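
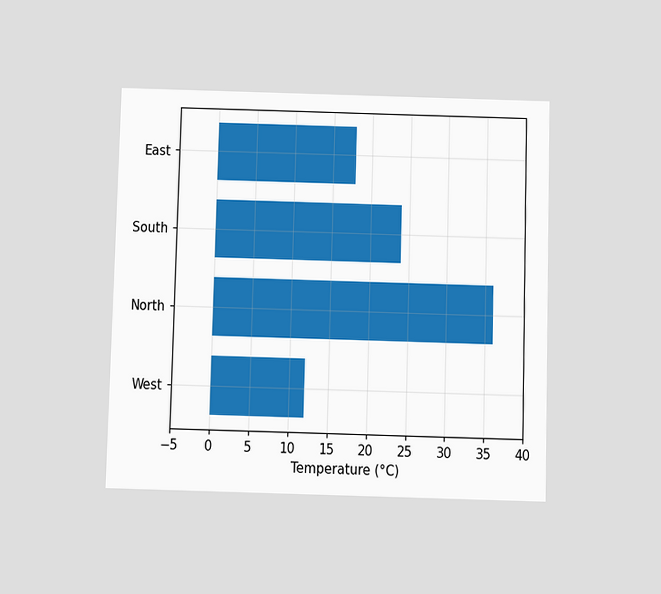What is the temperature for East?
The chart is viewed slightly from below. Reading along the chart's x-axis, the East bar reaches 18°C.

18°C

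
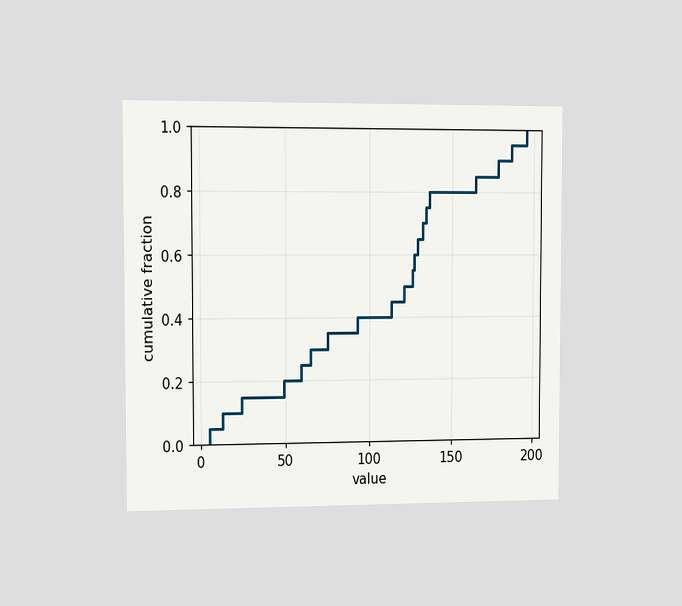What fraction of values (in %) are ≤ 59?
25%

The chart is viewed slightly from the left. At x=59 the ECDF step is at 25%.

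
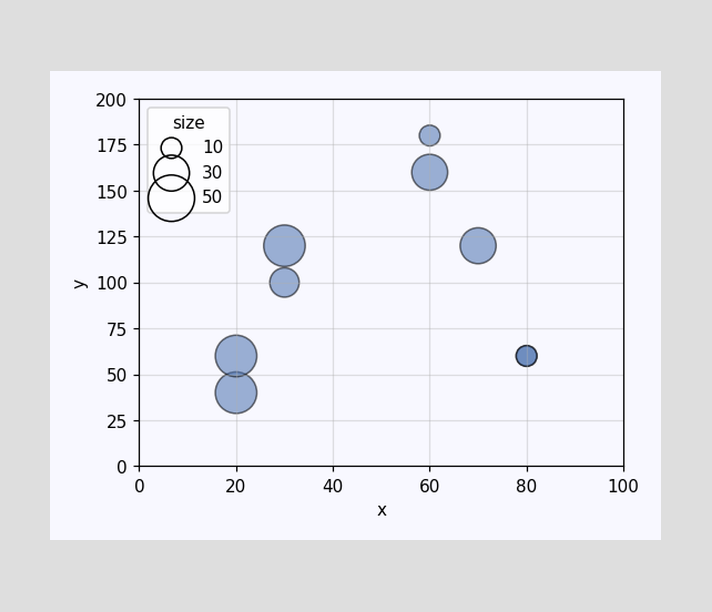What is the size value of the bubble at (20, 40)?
40

Matching the bubble at (20, 40) against the size legend gives 40.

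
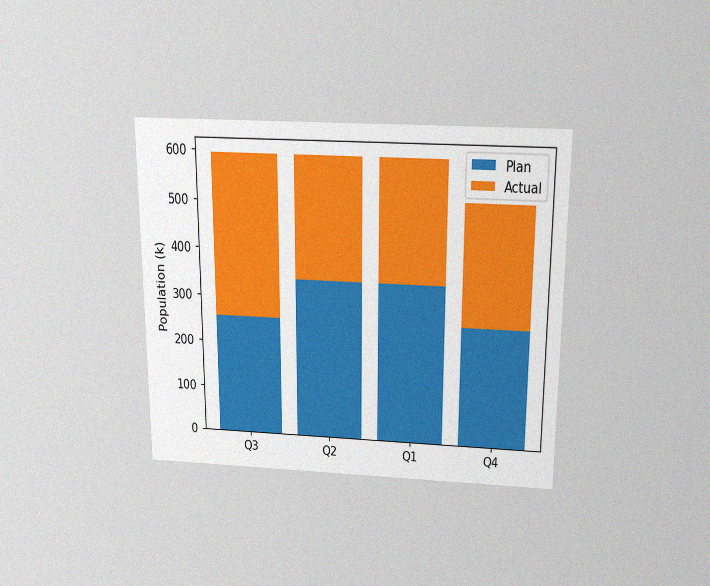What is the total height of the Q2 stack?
The chart is viewed slightly from above, with some photo noise. The Q2 stack's top reaches 595k on the y-axis.

595k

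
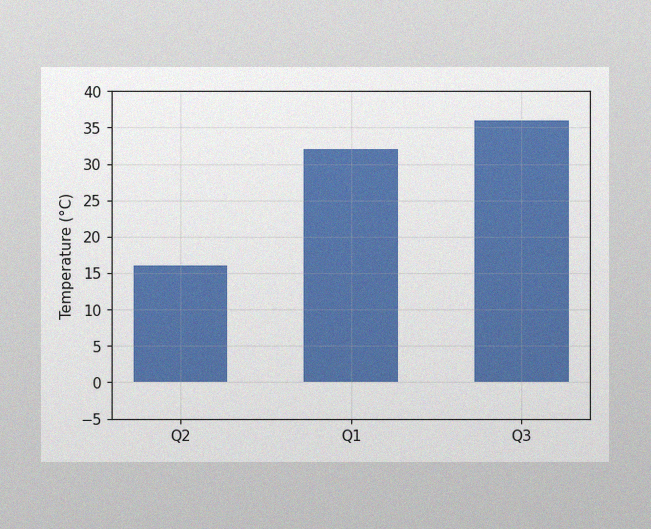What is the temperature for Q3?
The image has some photo noise and uneven lighting. Reading along the chart's y-axis, the Q3 bar reaches 36°C.

36°C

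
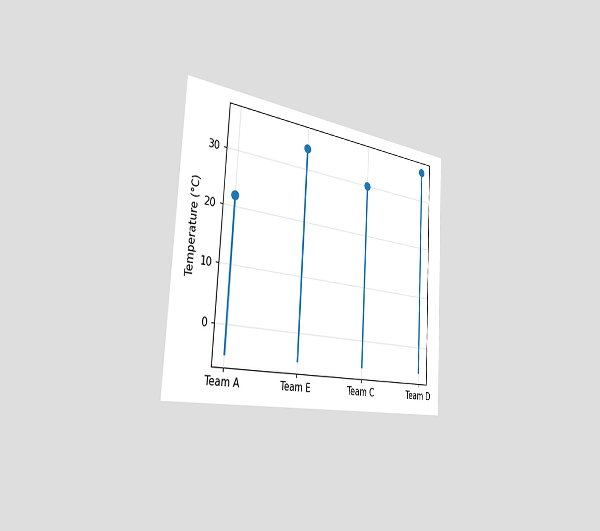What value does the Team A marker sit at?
22°C

The chart is tilted about 3° clockwise and viewed slightly from the left. The Team A marker sits at 22°C.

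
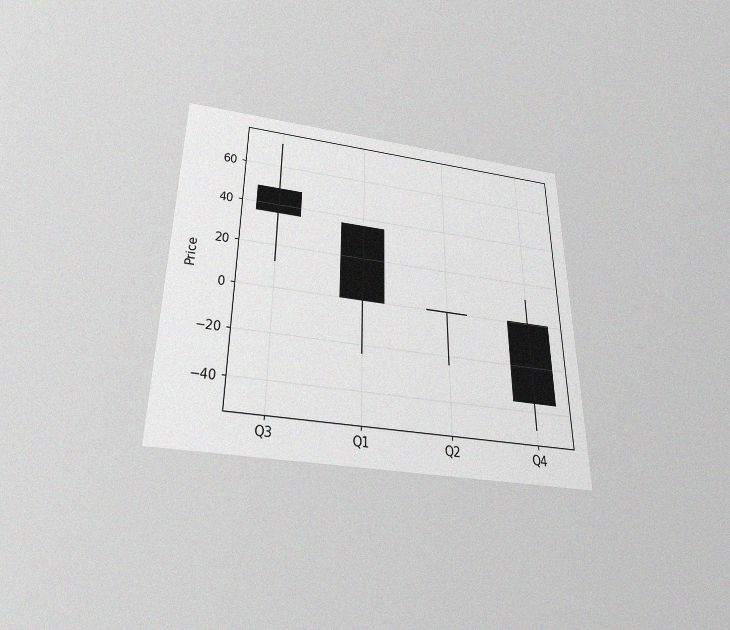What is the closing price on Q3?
The chart is viewed slightly from below, with some photo noise. The Q3 candle closes at 36.

36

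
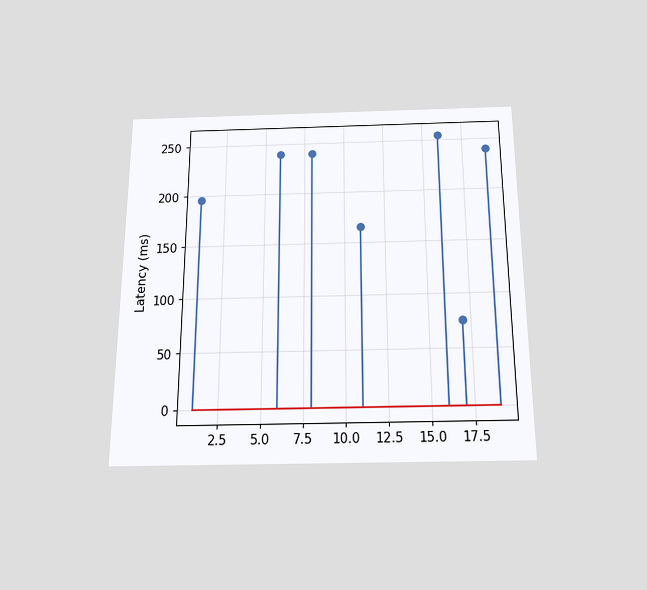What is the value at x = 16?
The chart is viewed slightly from below. The stem at x=16 reaches 255ms.

255ms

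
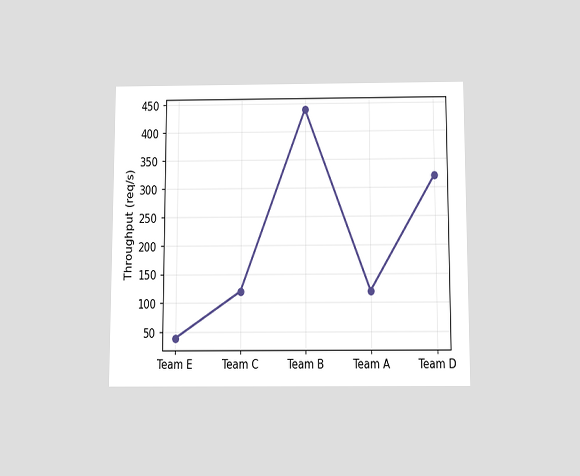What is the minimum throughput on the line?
The chart is viewed slightly from below. The lowest point is at Team E, and reading across to the y-axis gives 40req/s.

40req/s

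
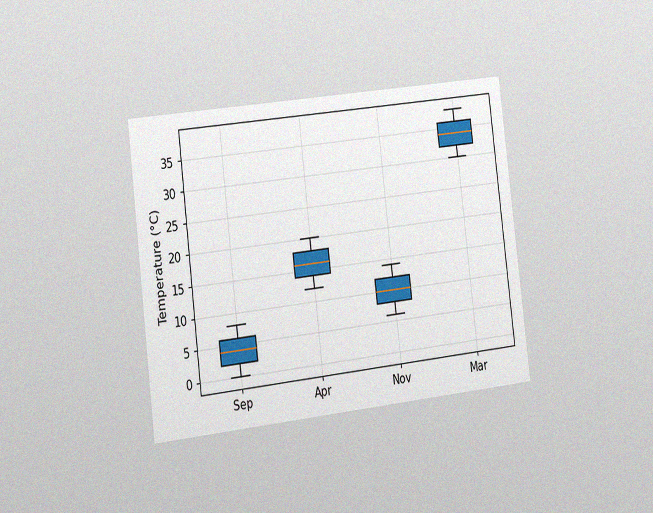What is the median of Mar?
34°C

The chart is tilted about 7° counter-clockwise and viewed slightly from the left, with some photo noise. The median line in the Mar box sits at 34°C.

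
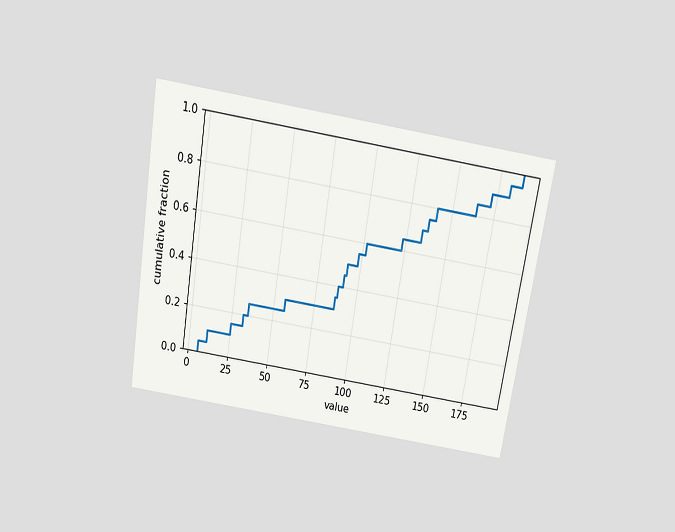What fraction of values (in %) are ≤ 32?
20%

The chart is tilted about 9° clockwise and viewed slightly from above. At x=32 the ECDF step is at 20%.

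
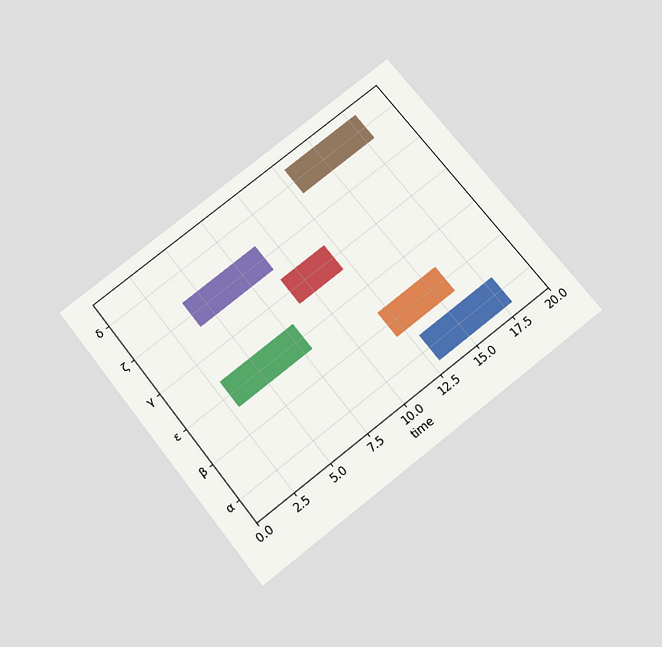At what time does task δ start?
13

The chart is tilted about 38° counter-clockwise and viewed slightly from below. The δ bar begins at t=13.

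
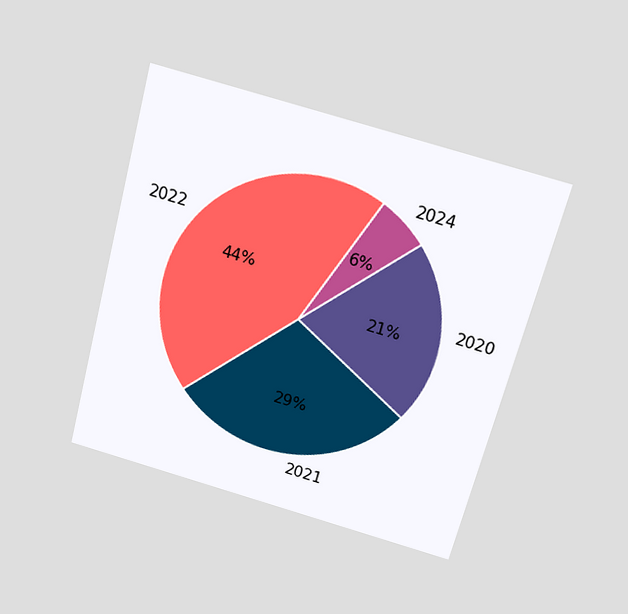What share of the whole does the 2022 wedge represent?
44%

The chart is tilted about 15° clockwise and viewed slightly from above. The 2022 slice takes up 44% of the pie.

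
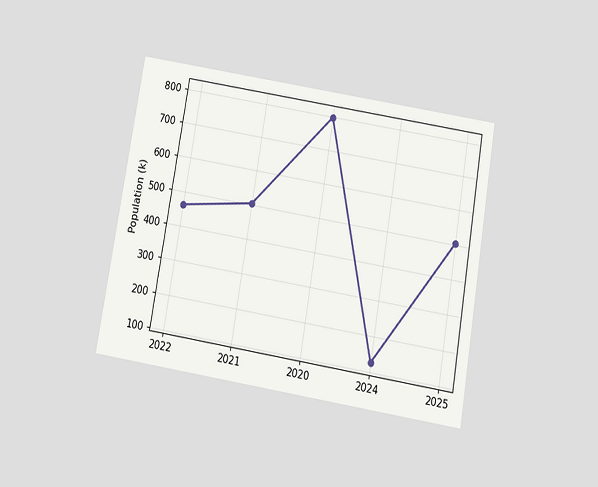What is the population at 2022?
462k

The chart is tilted about 10° clockwise and viewed slightly from below. At 2022, the line is at 462k.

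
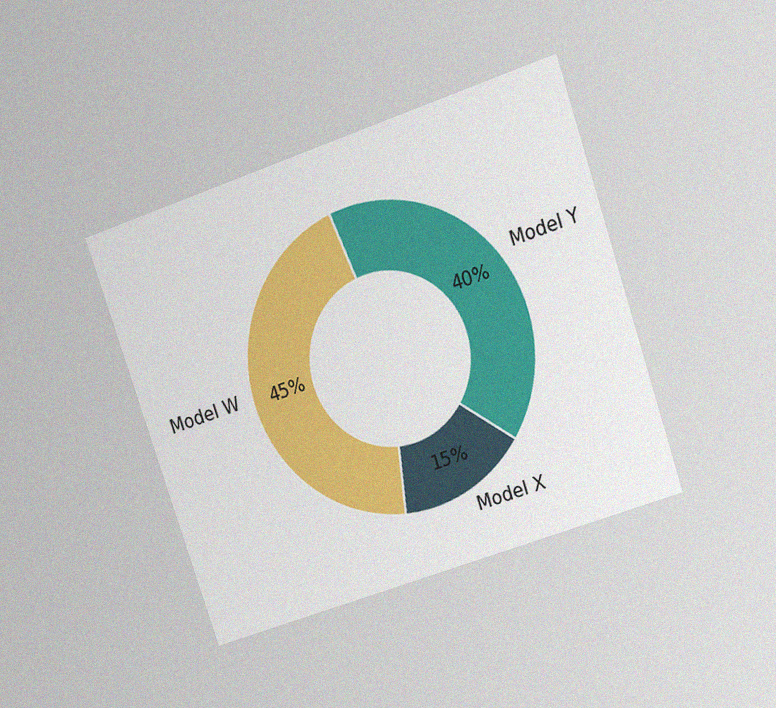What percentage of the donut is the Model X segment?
The chart is tilted about 19° counter-clockwise and viewed at a slight angle, with some photo noise. The Model X segment takes up 15% of the ring.

15%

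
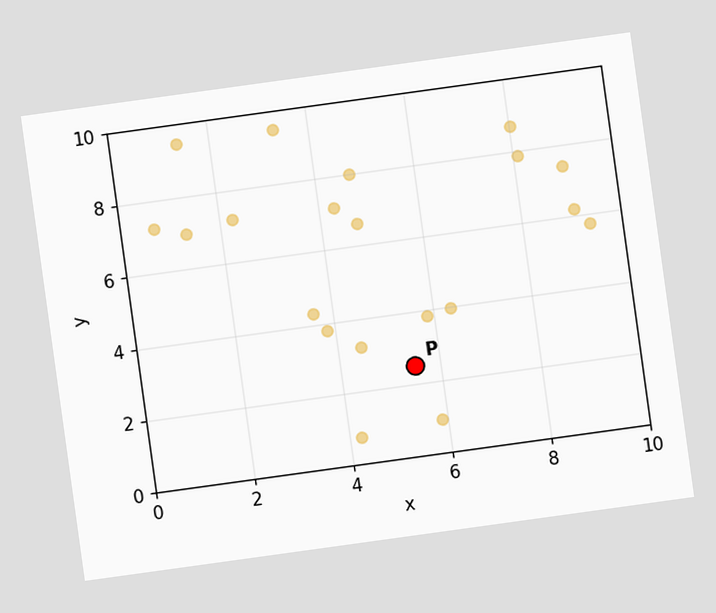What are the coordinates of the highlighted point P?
The chart is tilted about 8° counter-clockwise. Following the gridlines from P to each axis, P sits at (5.5, 2.5).

(5.5, 2.5)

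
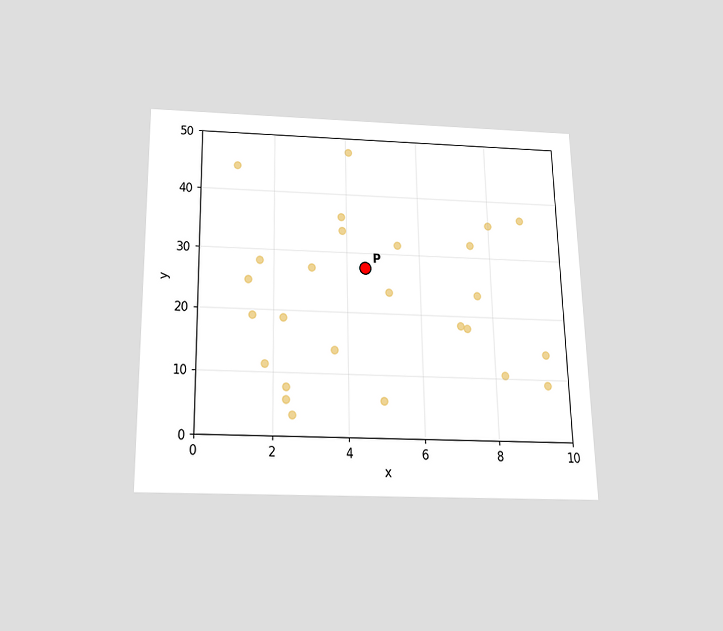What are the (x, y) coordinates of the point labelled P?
(4.5, 27.5)

The chart is viewed slightly from below. Following the gridlines from P to each axis, P sits at (4.5, 27.5).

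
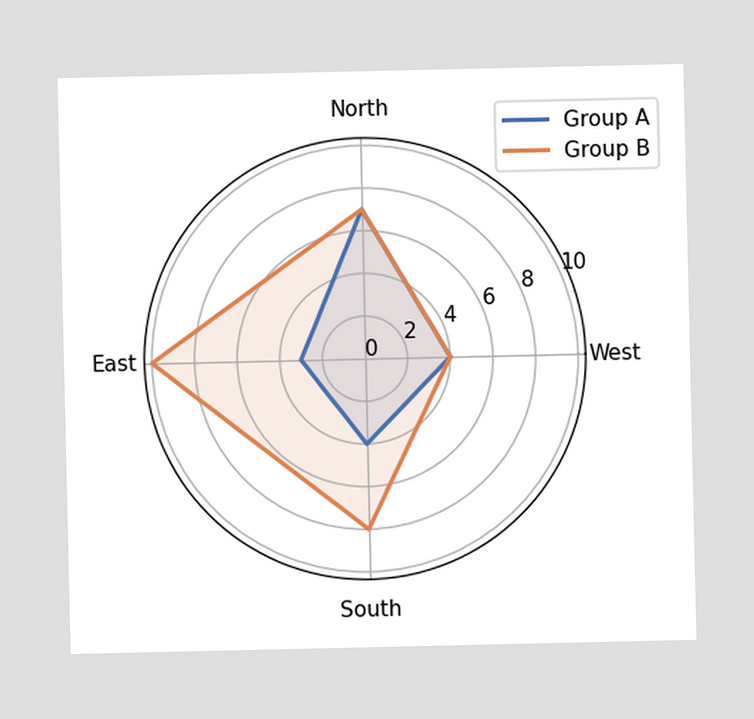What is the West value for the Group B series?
4

On the West axis, Group B reaches 4.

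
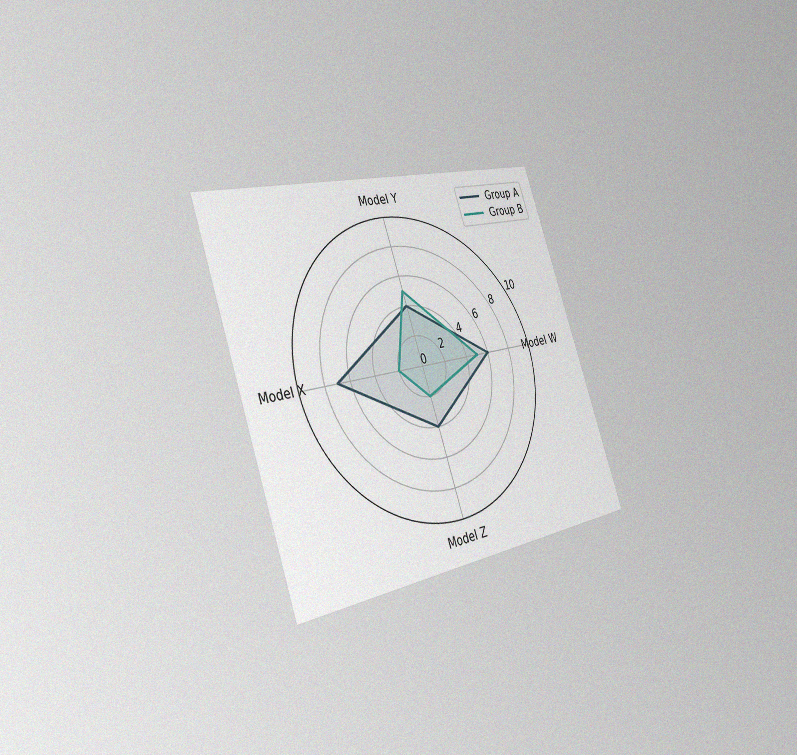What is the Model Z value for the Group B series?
The chart is tilted about 19° counter-clockwise and viewed slightly from the left, with some photo noise. On the Model Z axis, Group B reaches 2.

2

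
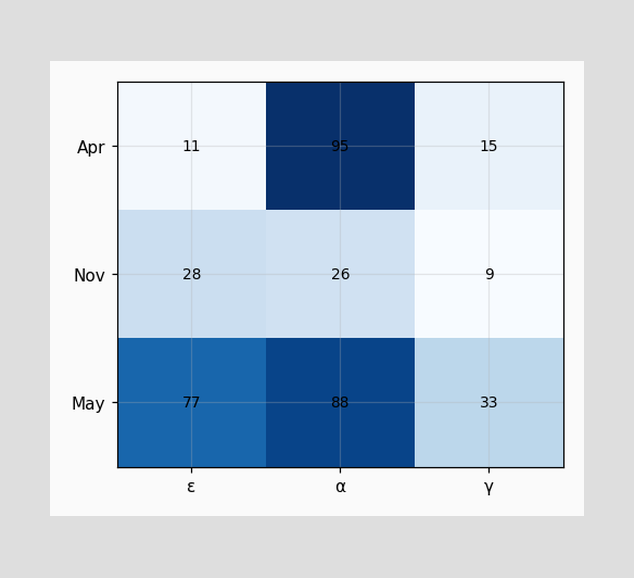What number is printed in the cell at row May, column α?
The (May, α) cell reads 88.

88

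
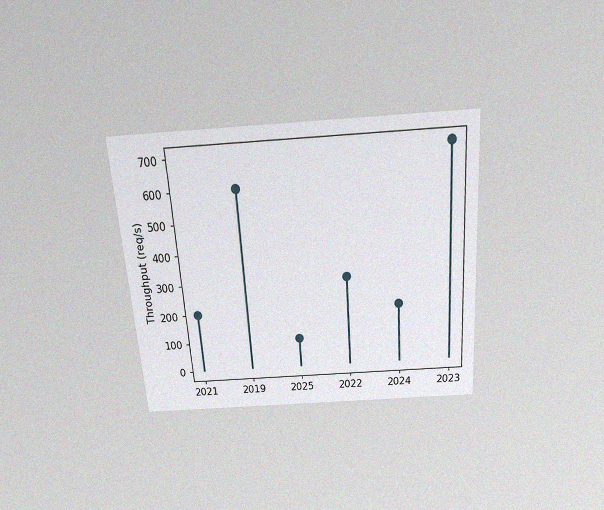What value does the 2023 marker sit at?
The chart is tilted about 4° counter-clockwise and viewed slightly from above, with some photo noise. The 2023 marker sits at 700req/s.

700req/s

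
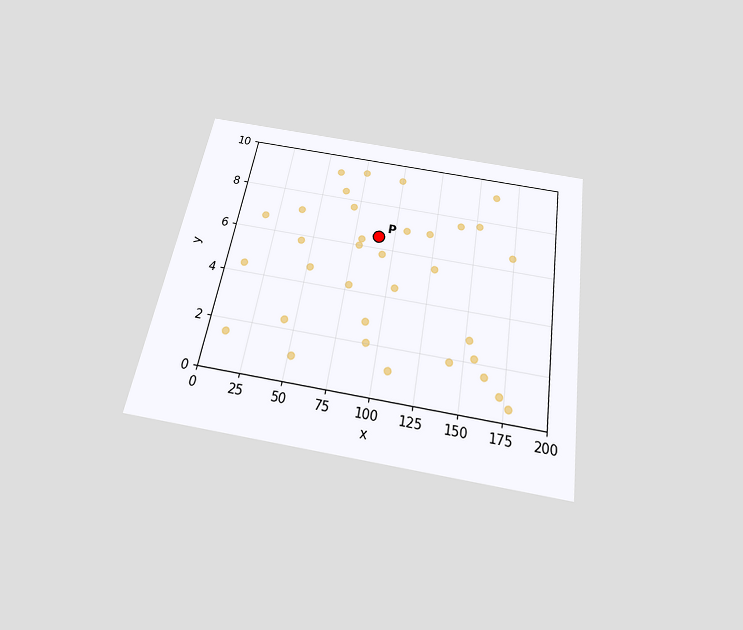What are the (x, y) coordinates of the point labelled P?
The chart is tilted about 10° clockwise and viewed slightly from below. Following the gridlines from P to each axis, P sits at (90, 6.5).

(90, 6.5)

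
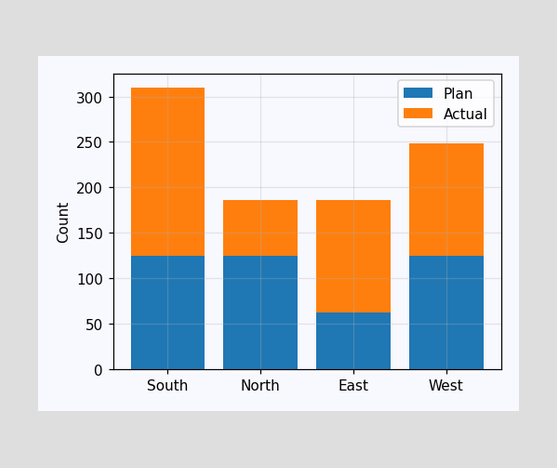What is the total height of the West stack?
The West stack's top reaches 248 on the y-axis.

248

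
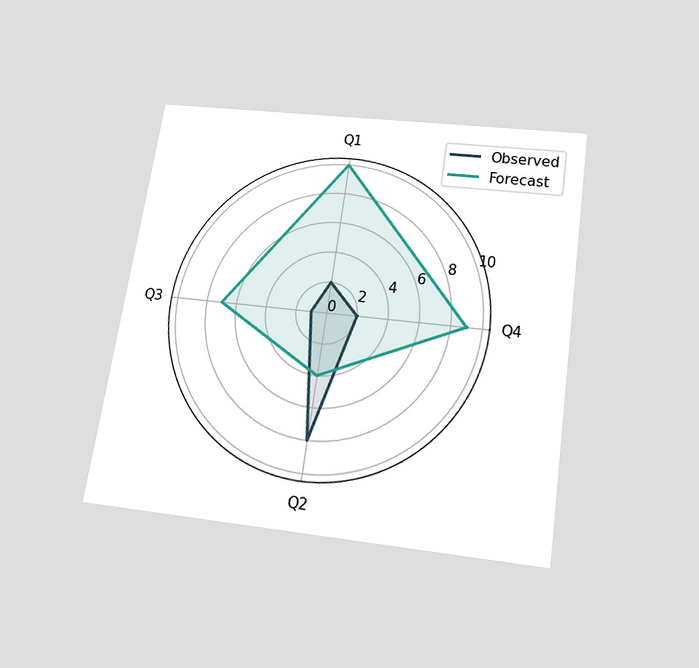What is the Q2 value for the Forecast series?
4

The chart is tilted about 9° clockwise and viewed slightly from below. On the Q2 axis, Forecast reaches 4.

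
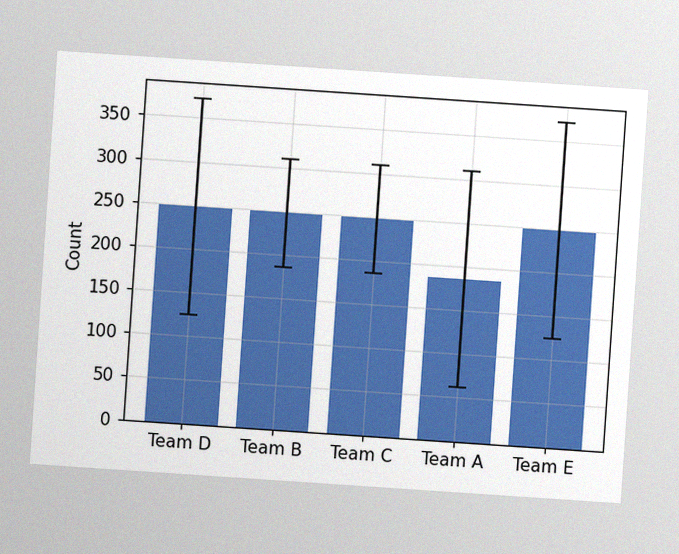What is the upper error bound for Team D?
372

The chart is tilted about 4° clockwise, with some photo noise. The Team D bar's upper whisker reaches 372.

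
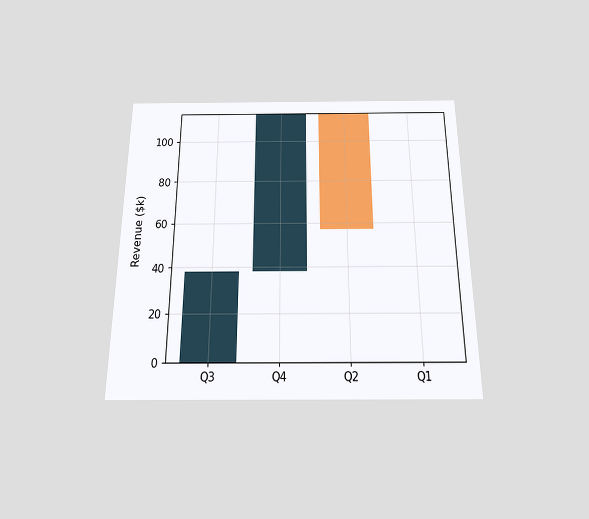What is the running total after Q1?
$57k

The chart is viewed slightly from below. After Q1 the running total reaches $57k.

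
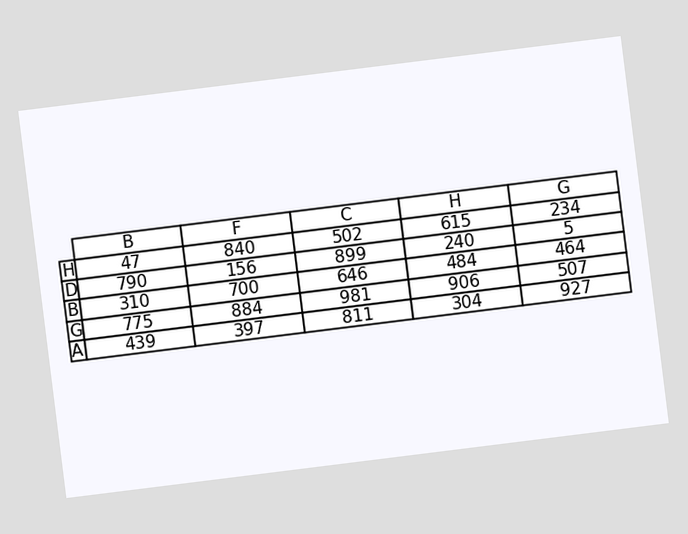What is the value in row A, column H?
304

The chart is tilted about 7° counter-clockwise. The (A, H) cell reads 304.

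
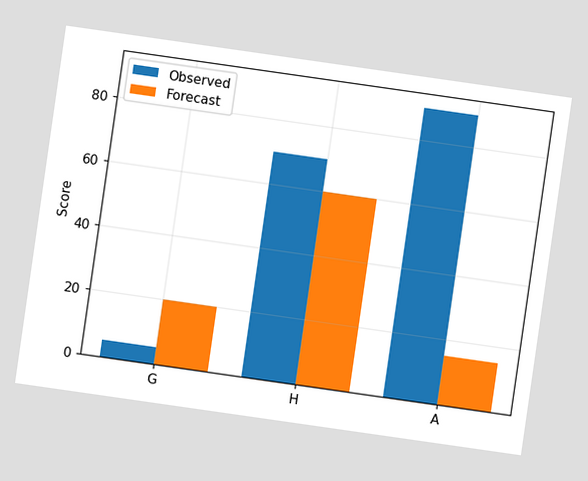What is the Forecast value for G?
20

The chart is tilted about 8° clockwise. The Forecast bar at G reaches 20 on the y-axis.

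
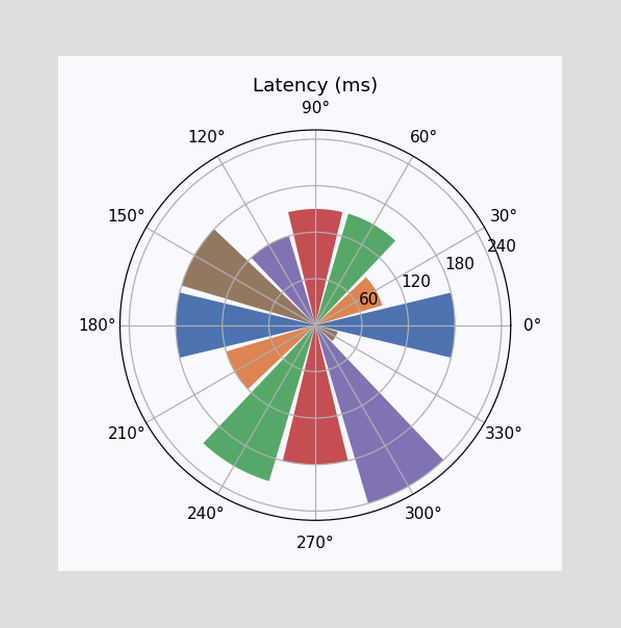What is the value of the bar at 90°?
150ms

The bar at 90° reaches 150ms on the radial axis.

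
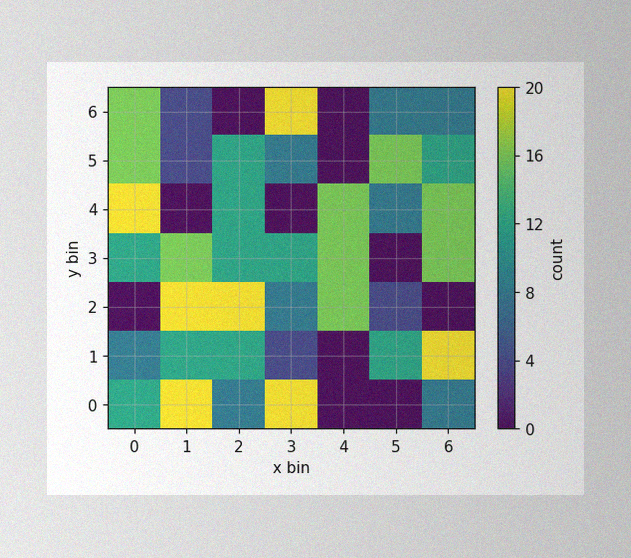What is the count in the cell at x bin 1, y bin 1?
12

The image has some photo noise and uneven lighting. Matching the cell (1, 1) against the colorbar gives 12.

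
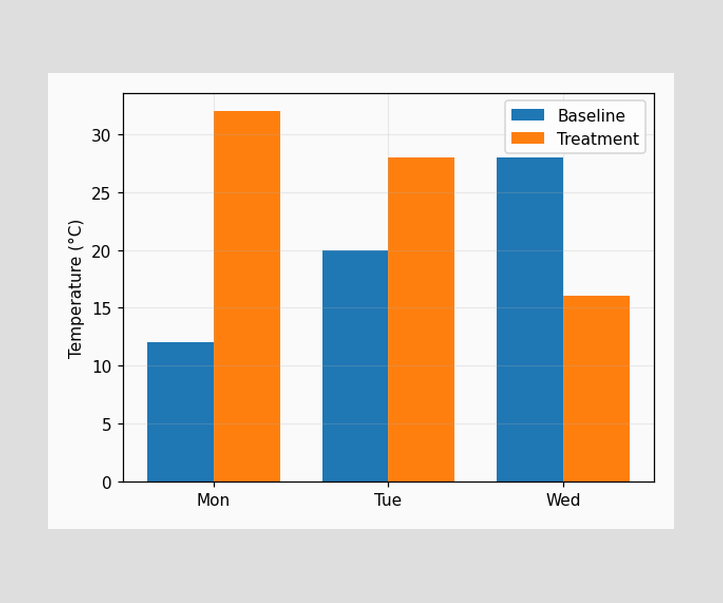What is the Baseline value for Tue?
20°C

The Baseline bar at Tue reaches 20°C on the y-axis.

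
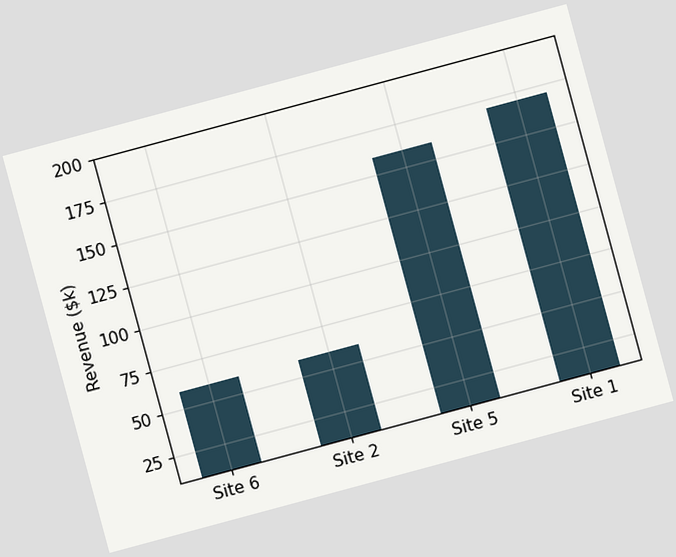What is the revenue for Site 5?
The chart is tilted about 15° counter-clockwise. Reading along the chart's y-axis, the Site 5 bar reaches $160k.

$160k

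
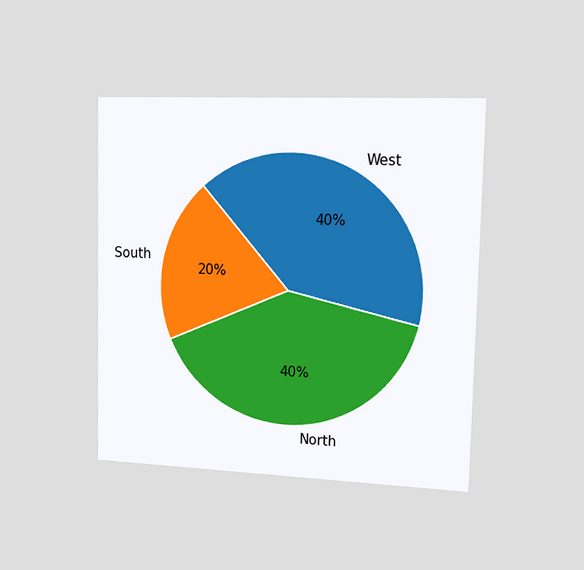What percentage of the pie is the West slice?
The chart is viewed slightly from the right. The West slice takes up 40% of the pie.

40%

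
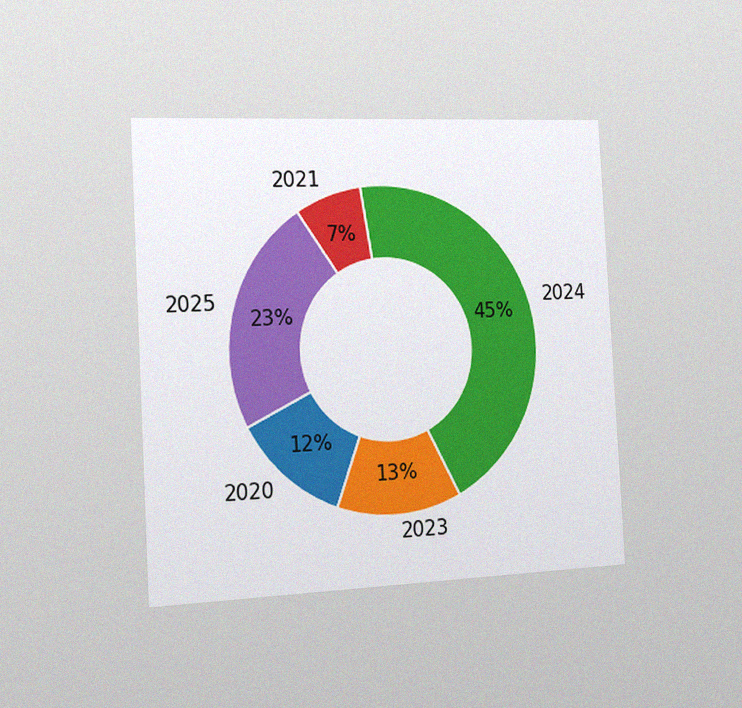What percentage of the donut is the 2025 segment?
The chart is tilted about 3° counter-clockwise and viewed slightly from the left, with some photo noise. The 2025 segment takes up 23% of the ring.

23%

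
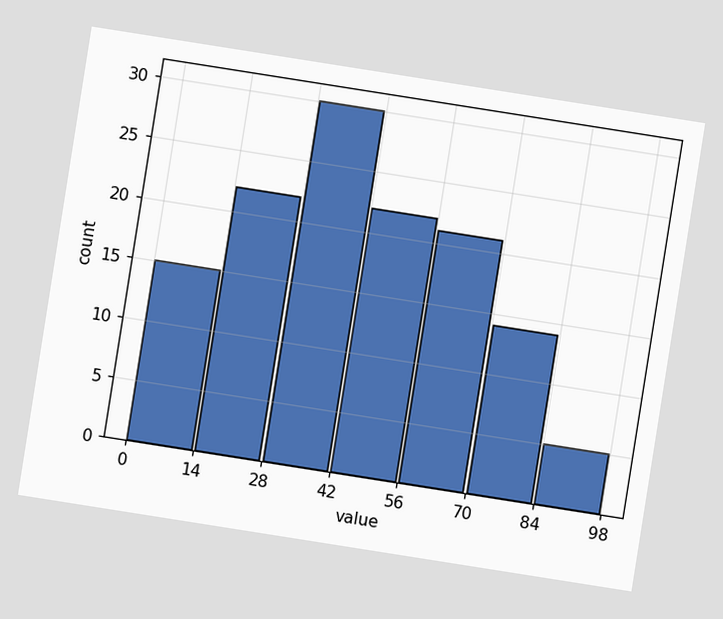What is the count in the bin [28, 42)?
The chart is tilted about 9° clockwise. The [28, 42) bin has height 30.

30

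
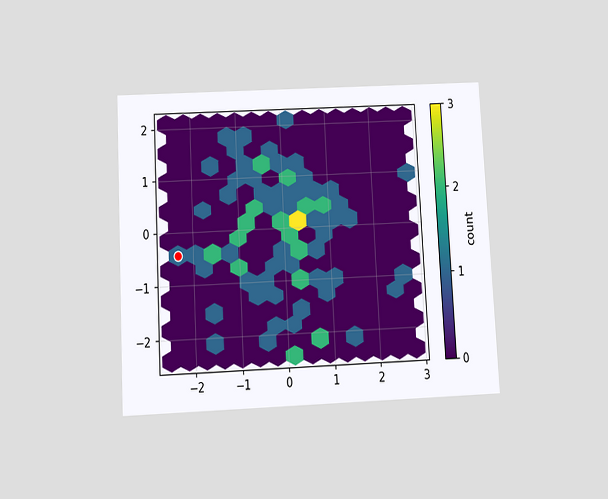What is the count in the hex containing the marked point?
1

The chart is tilted about 3° counter-clockwise and viewed slightly from below. The marked hex reads 1 on the colorbar.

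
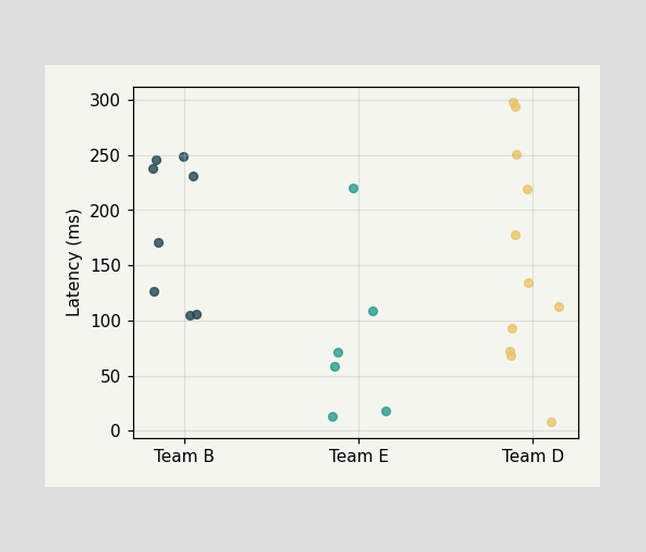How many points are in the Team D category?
11

Counting the markers in the Team D column gives 11.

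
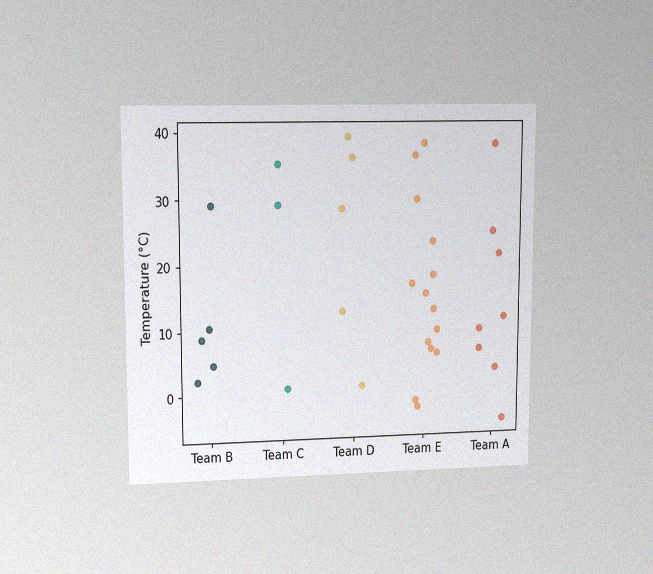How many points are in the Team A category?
8

The chart is viewed at a slight angle, with some photo noise. Counting the markers in the Team A column gives 8.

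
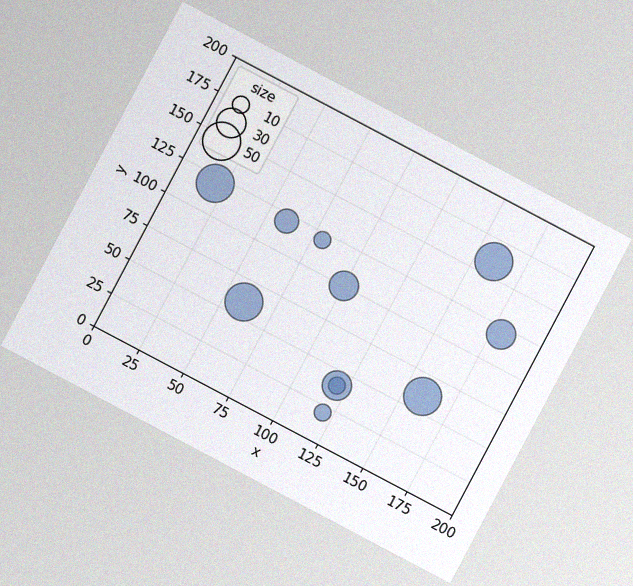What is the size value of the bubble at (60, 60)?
The chart is tilted about 28° clockwise, with some photo noise. Matching the bubble at (60, 60) against the size legend gives 50.

50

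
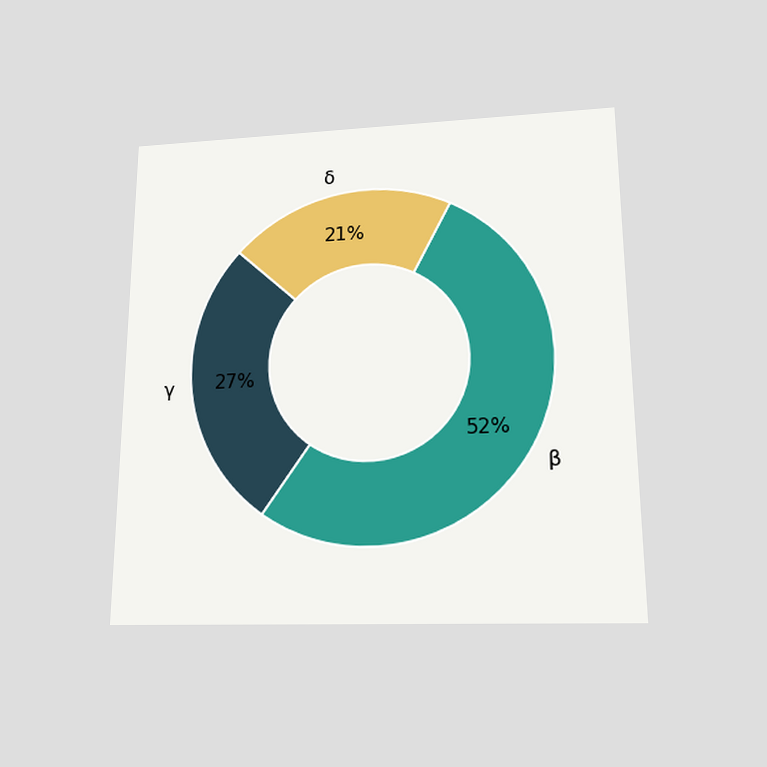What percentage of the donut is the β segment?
52%

The chart is viewed slightly from below. The β segment takes up 52% of the ring.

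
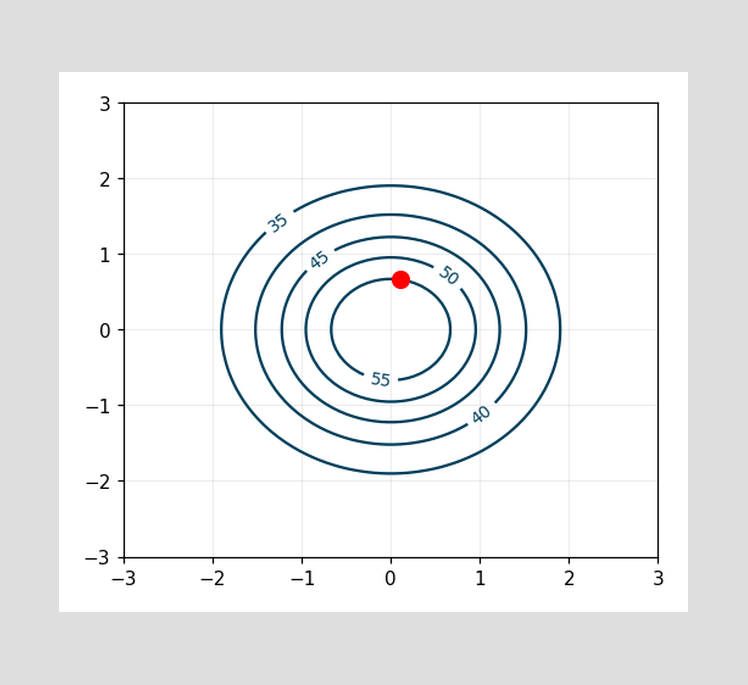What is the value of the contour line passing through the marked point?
The marked point sits on the contour labelled 55.

55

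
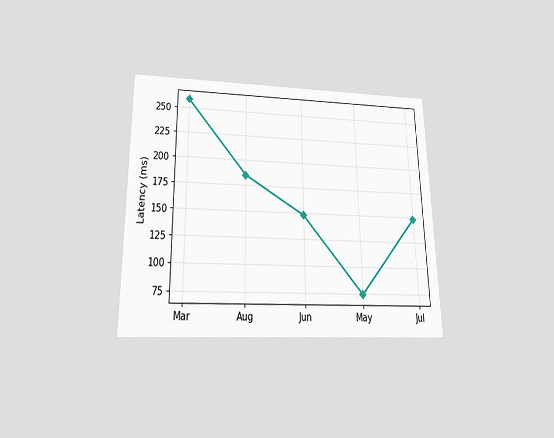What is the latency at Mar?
259ms

The chart is viewed slightly from below. At Mar, the line is at 259ms.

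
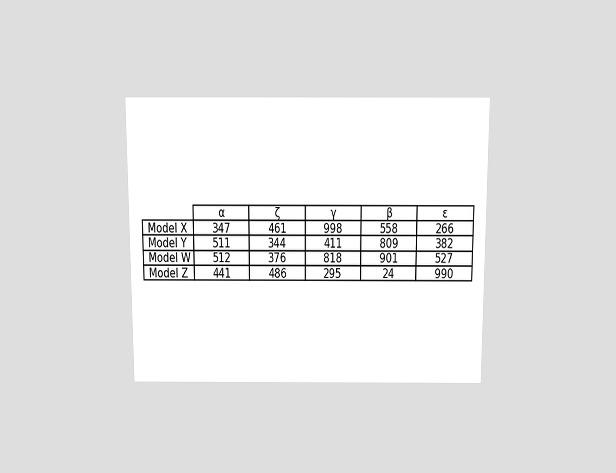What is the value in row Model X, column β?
558

The chart is viewed slightly from above. The (Model X, β) cell reads 558.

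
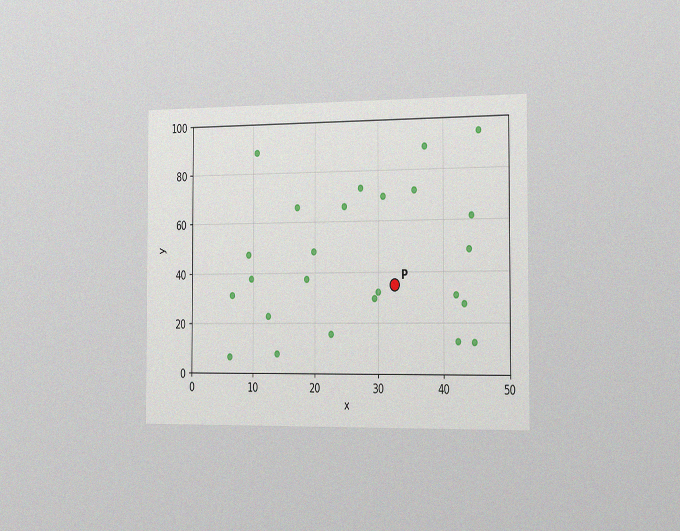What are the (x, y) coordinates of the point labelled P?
The chart is viewed slightly from the right, with some photo noise. Following the gridlines from P to each axis, P sits at (32.5, 35).

(32.5, 35)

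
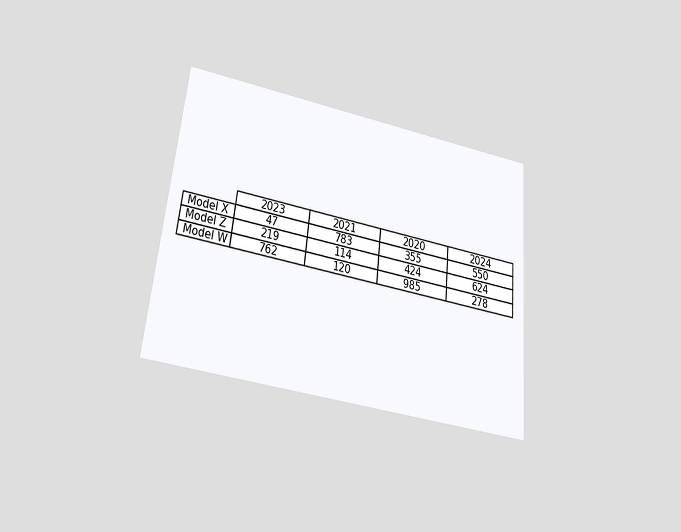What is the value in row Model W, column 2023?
762

The chart is tilted about 6° clockwise and viewed slightly from below. The (Model W, 2023) cell reads 762.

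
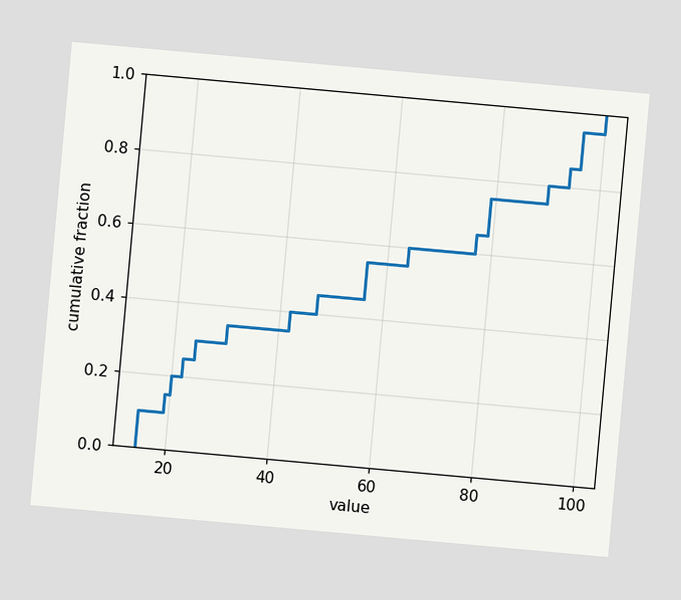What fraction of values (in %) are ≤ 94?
85%

The chart is tilted about 5° clockwise. At x=94 the ECDF step is at 85%.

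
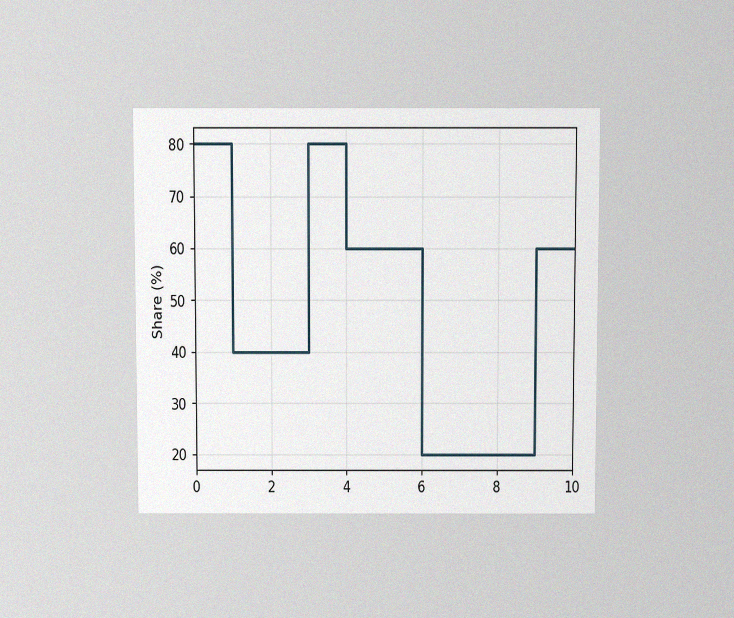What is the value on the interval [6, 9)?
The chart is viewed slightly from above, with some photo noise. On [6, 9) the step sits at 20%.

20%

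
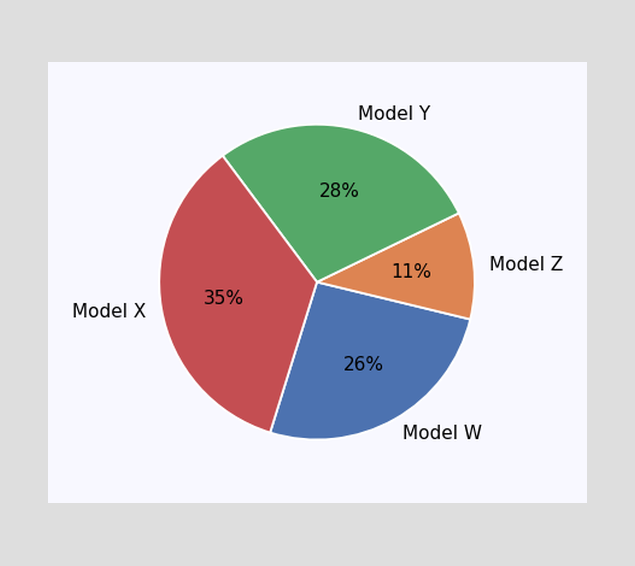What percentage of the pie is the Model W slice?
26%

The Model W slice takes up 26% of the pie.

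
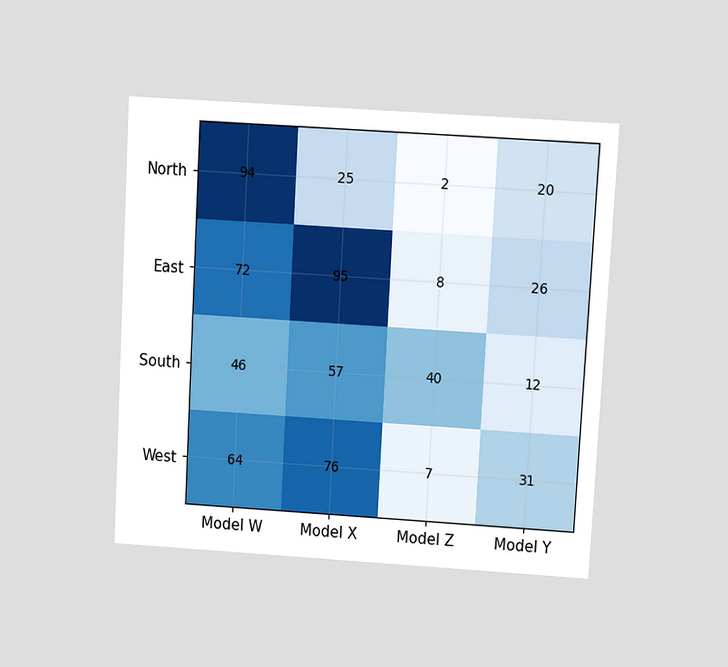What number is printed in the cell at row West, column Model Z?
The chart is tilted about 3° clockwise and viewed at a slight angle. The (West, Model Z) cell reads 7.

7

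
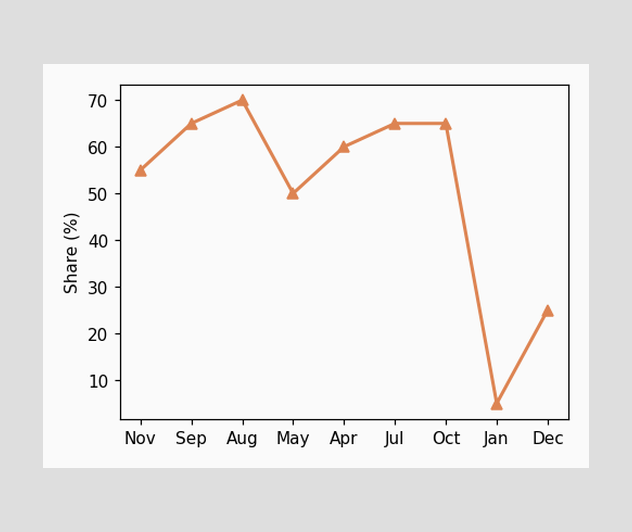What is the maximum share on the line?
The highest point is at Aug, and reading across to the y-axis gives 70%.

70%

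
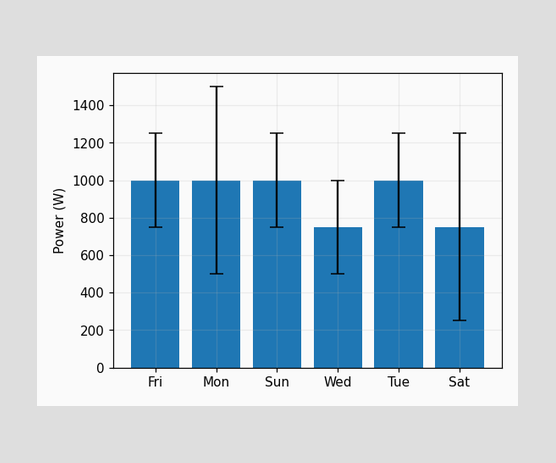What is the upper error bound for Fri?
1250W

The Fri bar's upper whisker reaches 1250W.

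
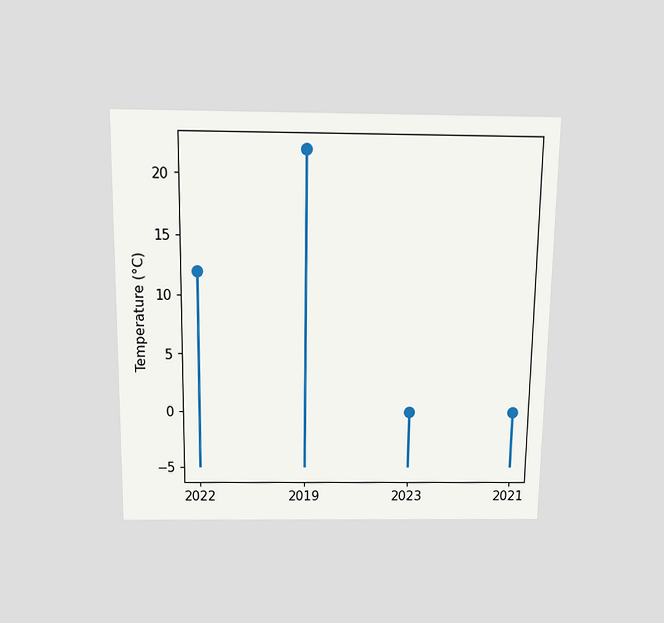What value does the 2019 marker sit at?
The chart is viewed slightly from above. The 2019 marker sits at 22°C.

22°C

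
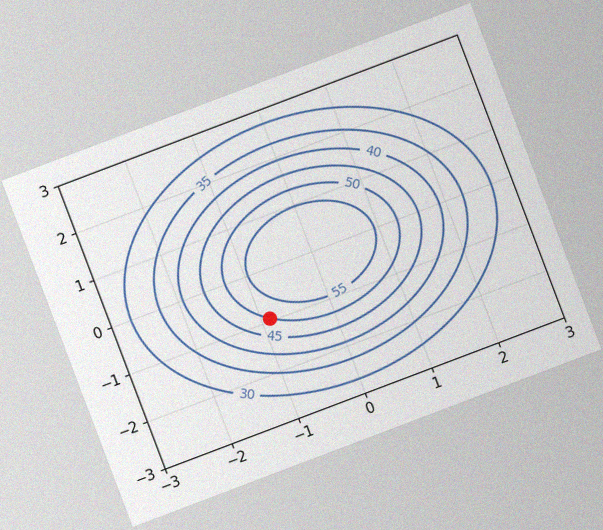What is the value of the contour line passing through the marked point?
50

The chart is tilted about 21° counter-clockwise, with some photo noise. The marked point sits on the contour labelled 50.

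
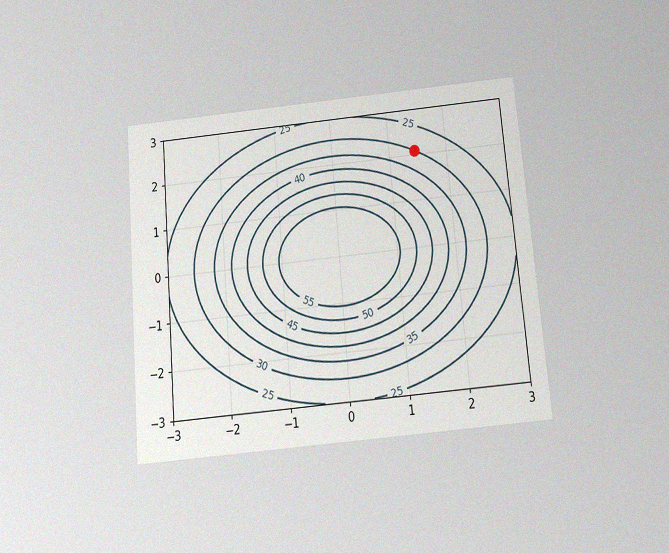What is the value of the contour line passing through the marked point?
30

The chart is tilted about 5° counter-clockwise and viewed slightly from below, with some photo noise. The marked point sits on the contour labelled 30.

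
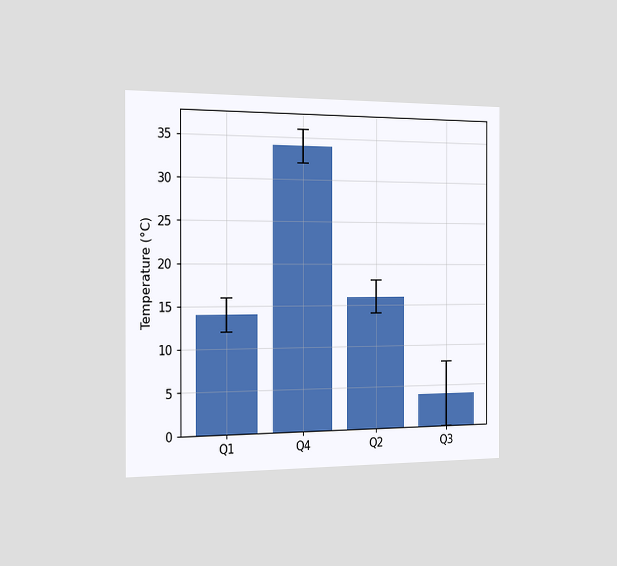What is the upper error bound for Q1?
16°C

The chart is viewed slightly from the left. The Q1 bar's upper whisker reaches 16°C.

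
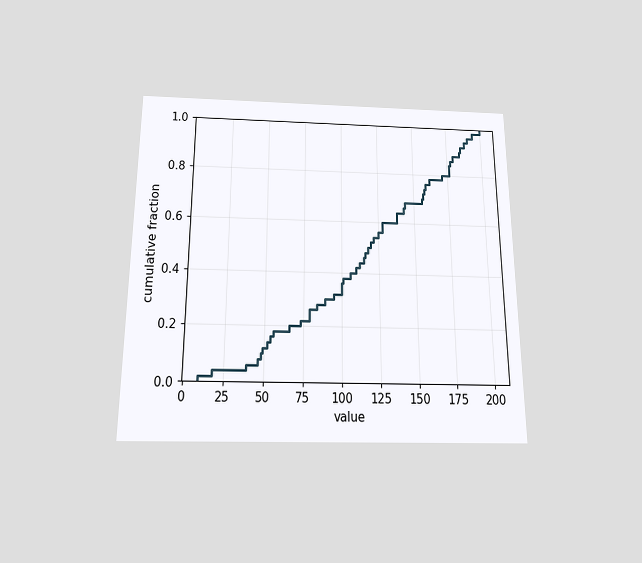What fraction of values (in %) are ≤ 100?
The chart is viewed slightly from below. At x=100 the ECDF step is at 36%.

36%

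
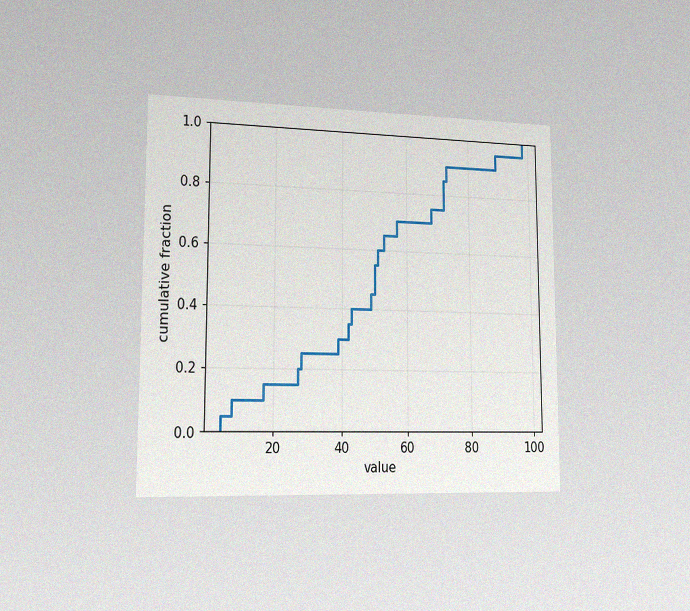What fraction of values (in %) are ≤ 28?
25%

The chart is viewed slightly from the left, with some photo noise. At x=28 the ECDF step is at 25%.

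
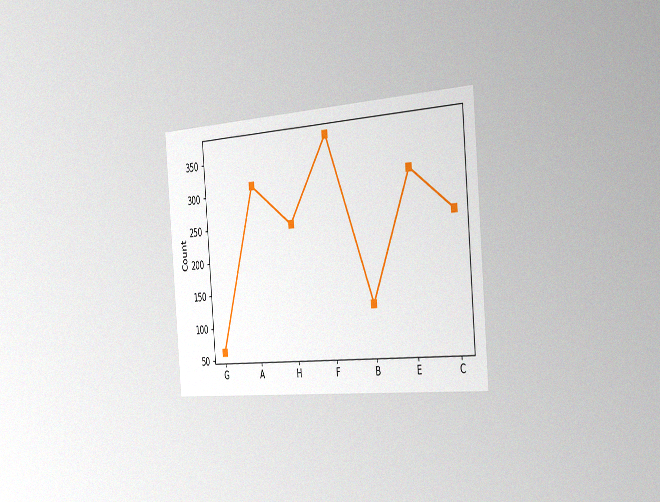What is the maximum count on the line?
The chart is tilted about 5° counter-clockwise and viewed slightly from the right, with some photo noise. The highest point is at F, and reading across to the y-axis gives 372.

372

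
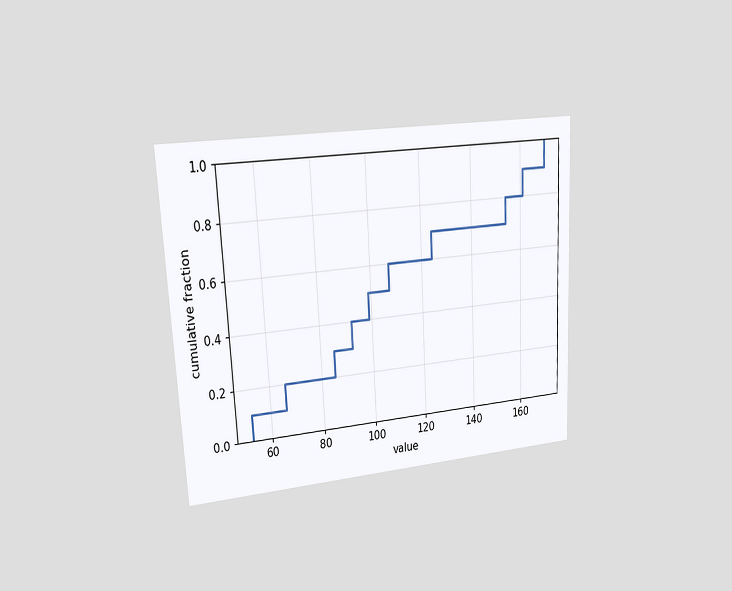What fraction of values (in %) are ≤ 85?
30%

The chart is tilted about 3° counter-clockwise and viewed at a slight angle. At x=85 the ECDF step is at 30%.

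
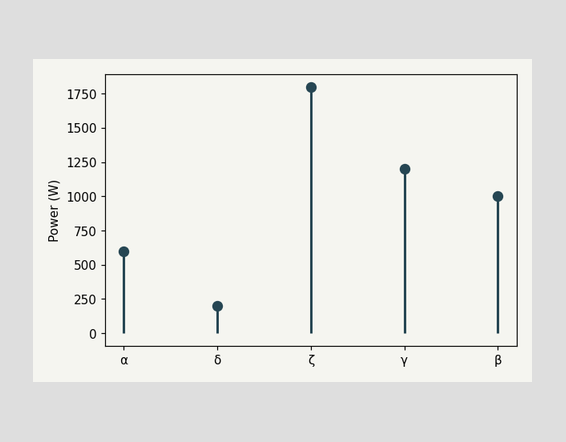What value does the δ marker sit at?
The δ marker sits at 200W.

200W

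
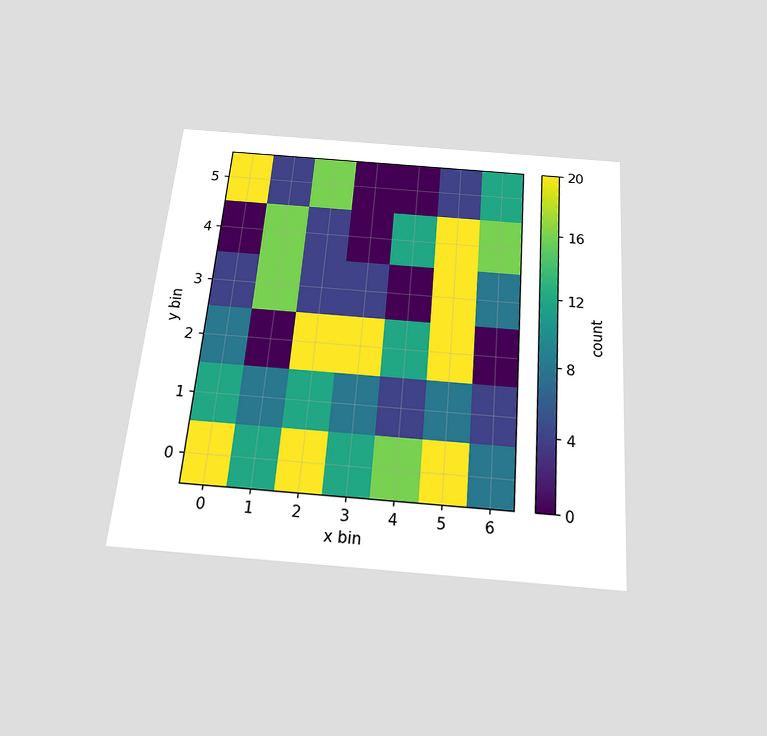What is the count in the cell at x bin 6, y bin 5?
The chart is tilted about 5° clockwise and viewed slightly from below. Matching the cell (6, 5) against the colorbar gives 12.

12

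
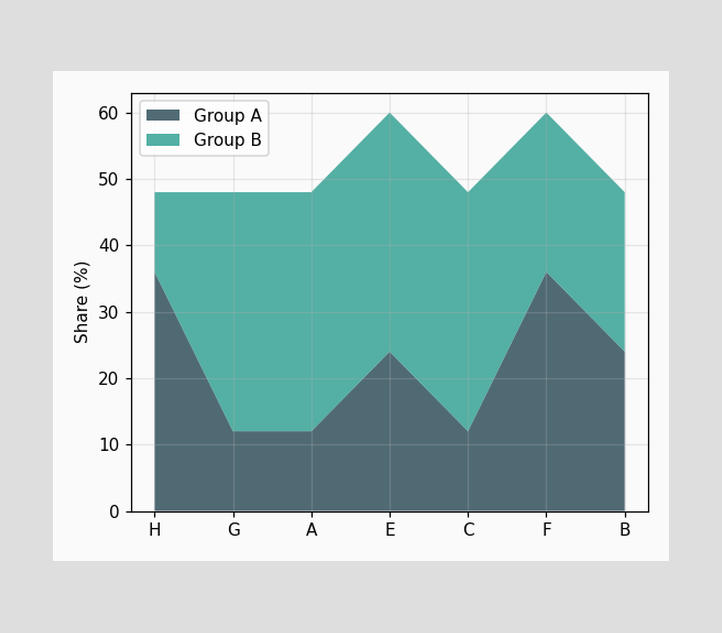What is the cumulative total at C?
48%

The stacked total at C reaches 48%.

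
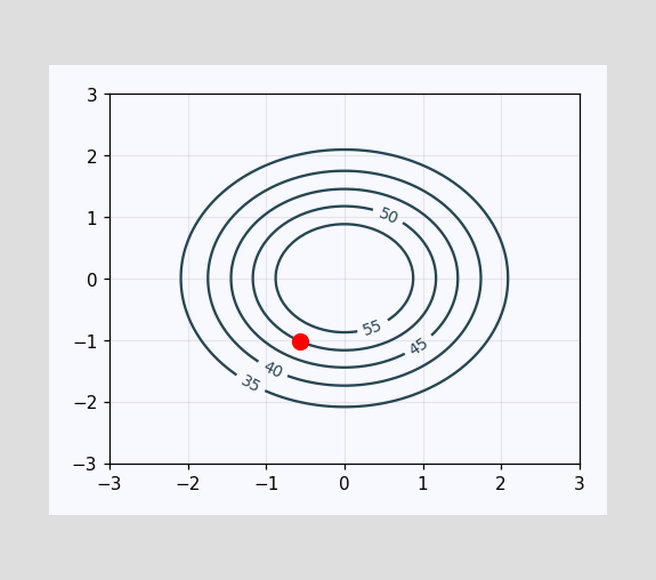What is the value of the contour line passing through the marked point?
The marked point sits on the contour labelled 50.

50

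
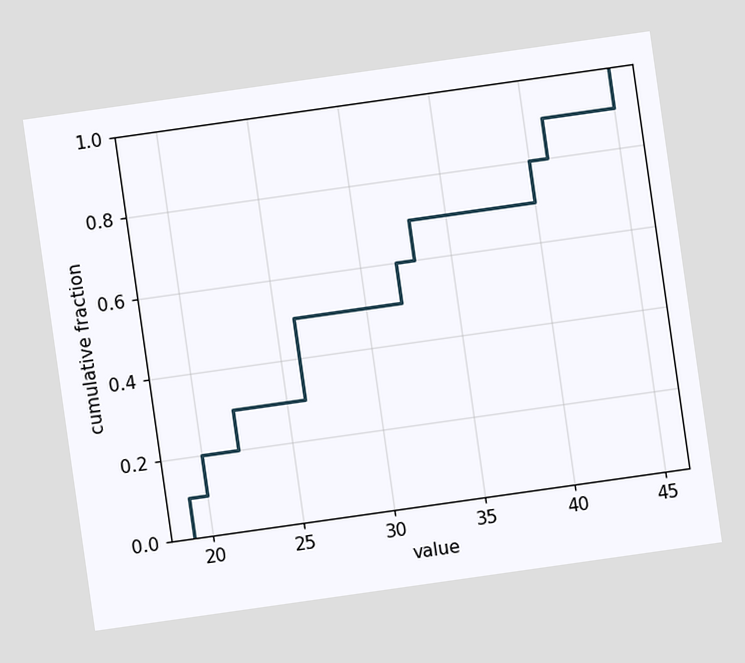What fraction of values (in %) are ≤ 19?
The chart is tilted about 8° counter-clockwise. At x=19 the ECDF step is at 10%.

10%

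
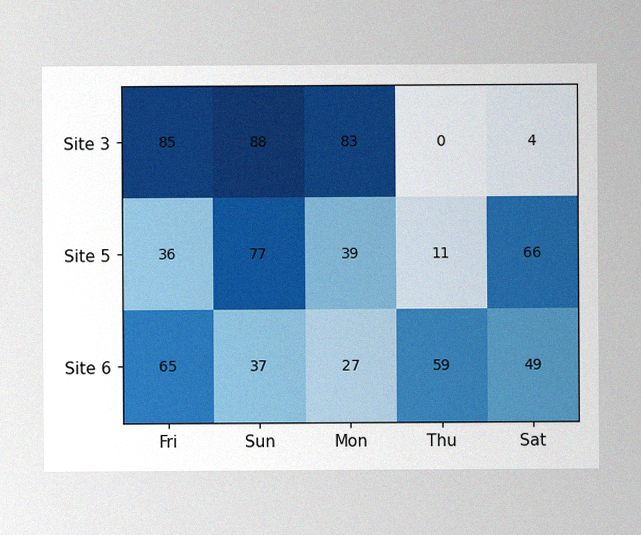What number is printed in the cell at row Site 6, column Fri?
The image has some photo noise and uneven lighting. The (Site 6, Fri) cell reads 65.

65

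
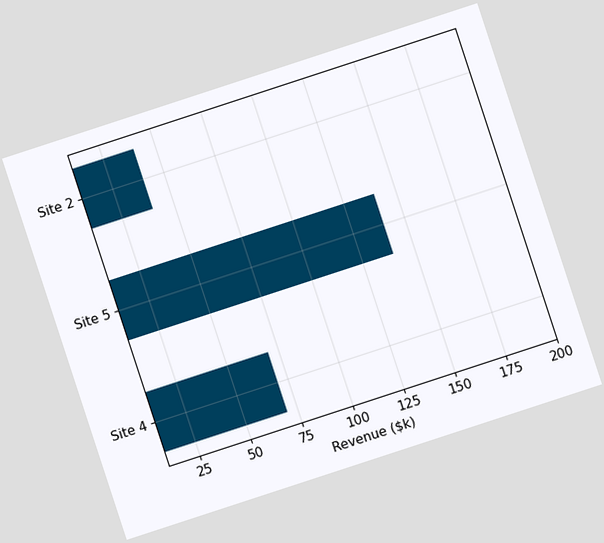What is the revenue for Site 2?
$40k

The chart is tilted about 18° counter-clockwise. Reading along the chart's x-axis, the Site 2 bar reaches $40k.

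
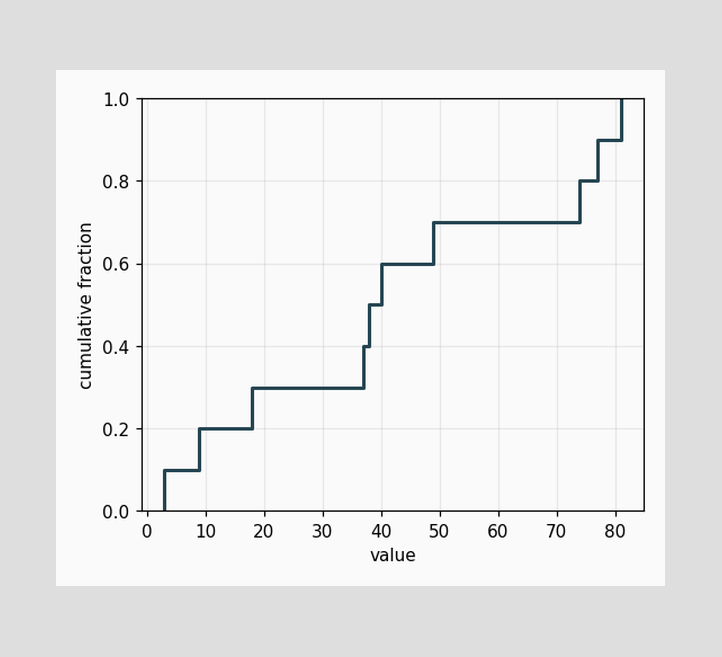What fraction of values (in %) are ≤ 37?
At x=37 the ECDF step is at 40%.

40%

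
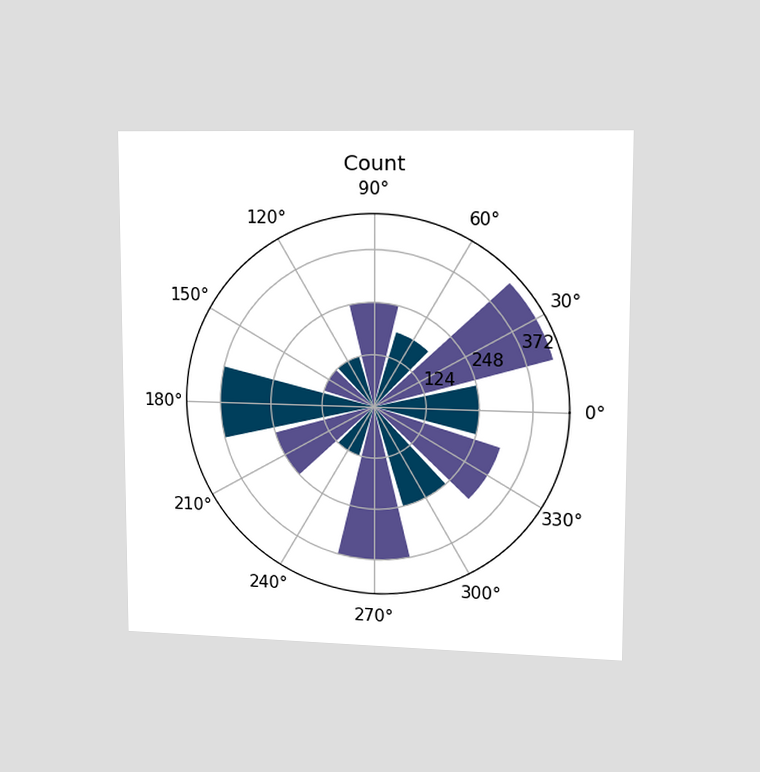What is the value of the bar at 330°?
310

The chart is viewed slightly from the right. The bar at 330° reaches 310 on the radial axis.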